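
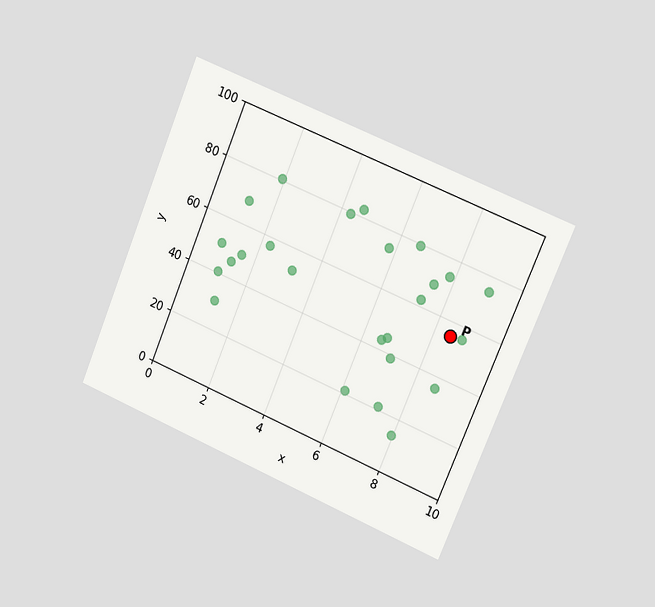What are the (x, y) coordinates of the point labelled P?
The chart is tilted about 22° clockwise and viewed slightly from the right. Following the gridlines from P to each axis, P sits at (8.5, 55).

(8.5, 55)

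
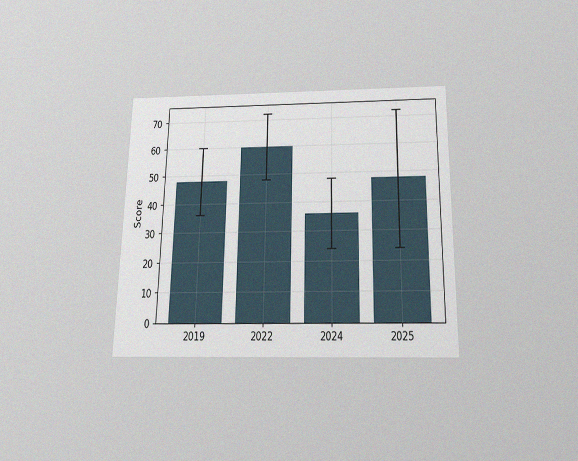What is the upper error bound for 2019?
The chart is viewed slightly from below, with some photo noise. The 2019 bar's upper whisker reaches 60.

60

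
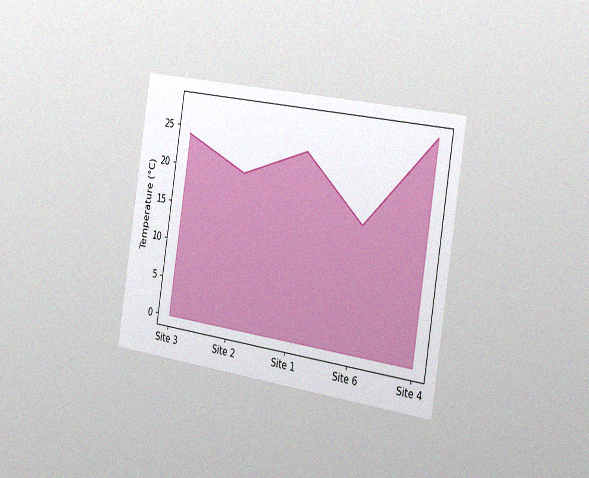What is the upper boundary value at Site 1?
24°C

The chart is tilted about 9° clockwise and viewed slightly from the right, with some photo noise. At Site 1 the upper boundary is at 24°C.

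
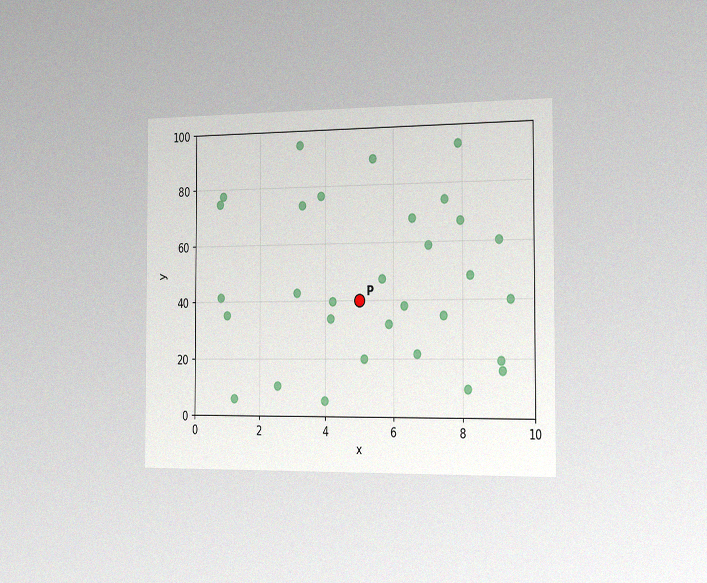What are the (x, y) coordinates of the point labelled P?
The chart is viewed slightly from the right, with some photo noise. Following the gridlines from P to each axis, P sits at (5, 40).

(5, 40)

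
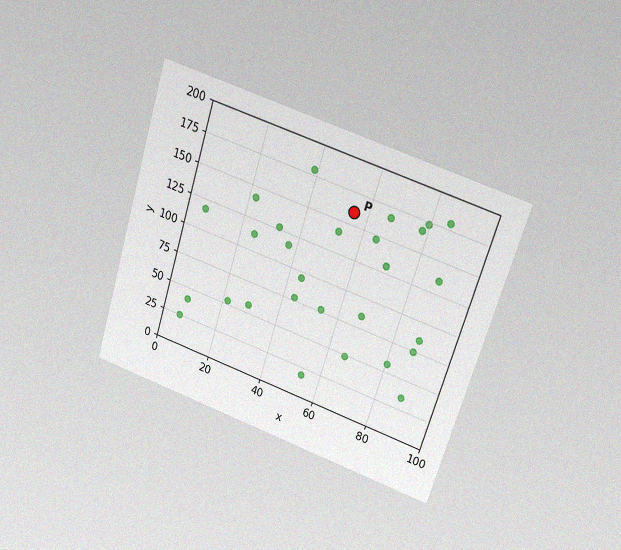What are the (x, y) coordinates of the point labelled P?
The chart is tilted about 17° clockwise and viewed at a slight angle, with some photo noise. Following the gridlines from P to each axis, P sits at (55, 160).

(55, 160)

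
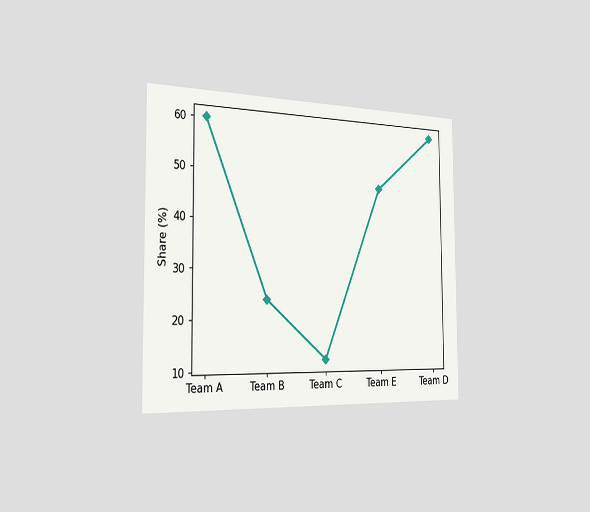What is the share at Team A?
The chart is viewed slightly from the left. At Team A, the line is at 60%.

60%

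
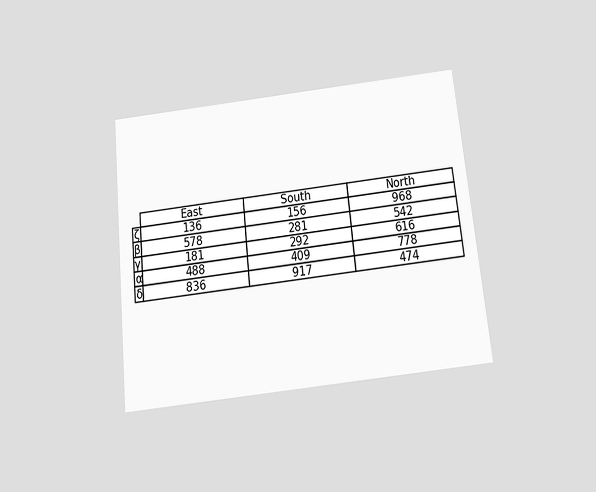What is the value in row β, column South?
The chart is tilted about 6° counter-clockwise and viewed slightly from below. The (β, South) cell reads 281.

281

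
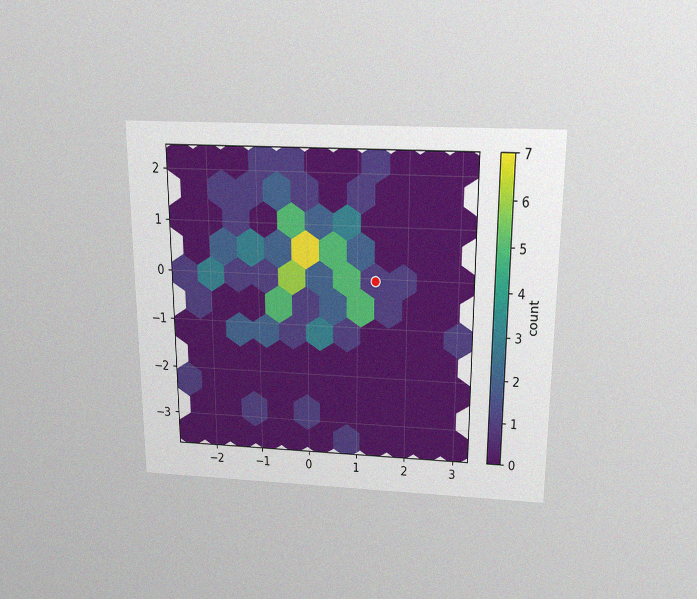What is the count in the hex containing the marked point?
The chart is viewed slightly from above, with some photo noise. The marked hex reads 1 on the colorbar.

1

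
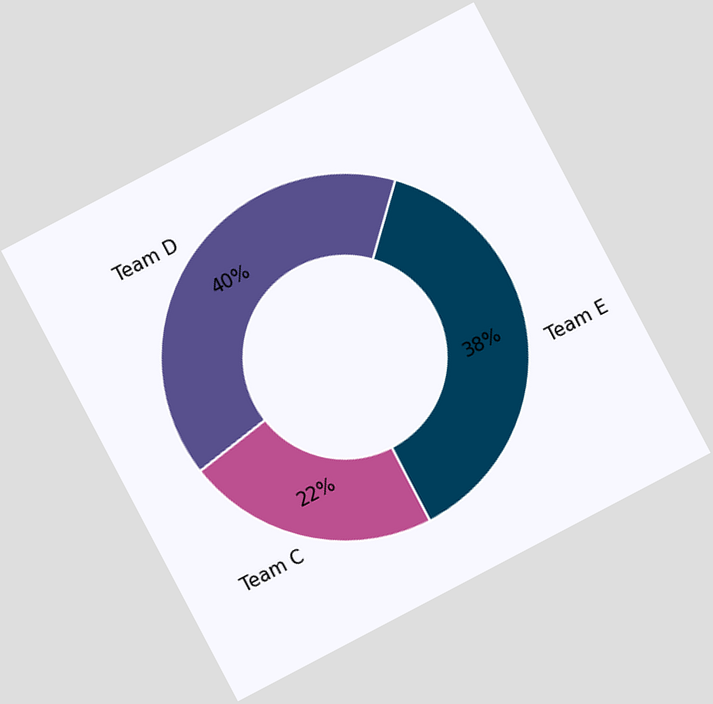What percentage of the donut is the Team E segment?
The chart is tilted about 28° counter-clockwise. The Team E segment takes up 38% of the ring.

38%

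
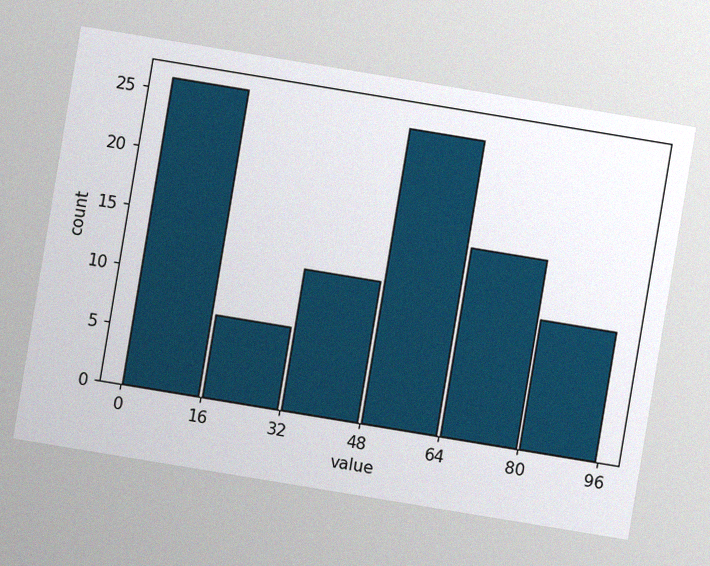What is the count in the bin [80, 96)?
11

The chart is tilted about 9° clockwise, with some photo noise. The [80, 96) bin has height 11.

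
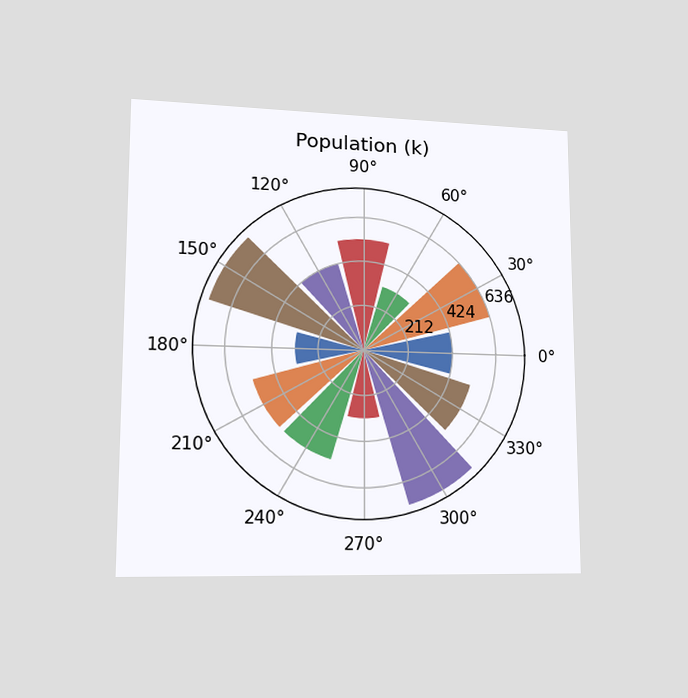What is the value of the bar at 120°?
The chart is viewed at a slight angle. The bar at 120° reaches 424k on the radial axis.

424k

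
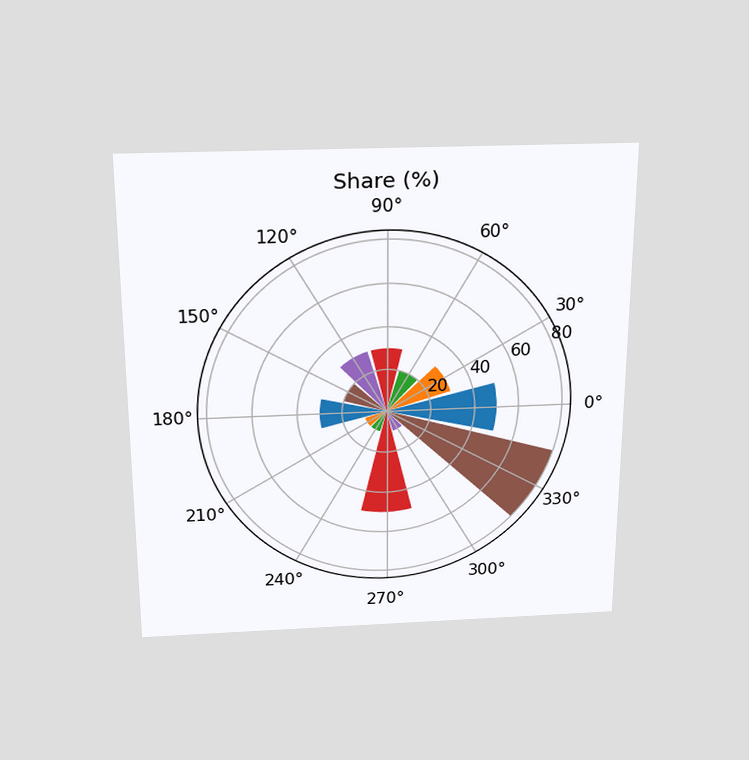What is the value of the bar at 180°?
The chart is viewed slightly from above. The bar at 180° reaches 30% on the radial axis.

30%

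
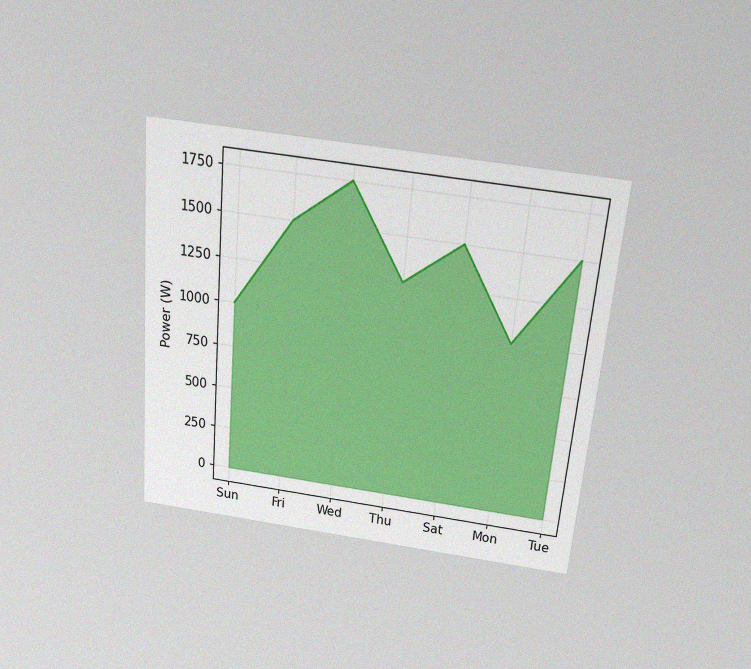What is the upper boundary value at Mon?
1000W

The chart is tilted about 5° clockwise and viewed slightly from above, with some photo noise. At Mon the upper boundary is at 1000W.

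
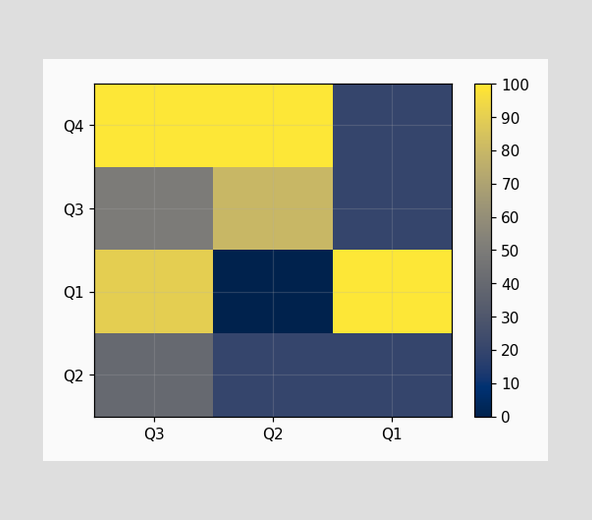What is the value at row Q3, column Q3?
Matching cell (Q3, Q3) against the colorbar gives 50.

50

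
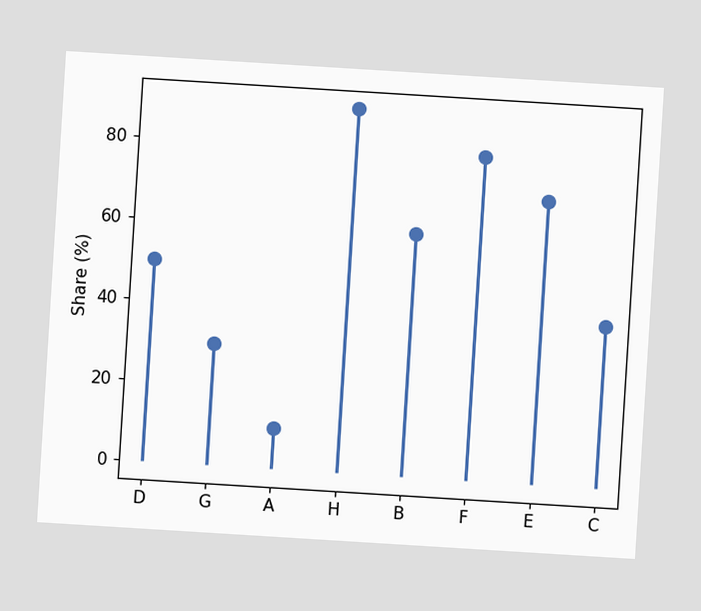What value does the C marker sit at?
40%

The chart is tilted about 4° clockwise. The C marker sits at 40%.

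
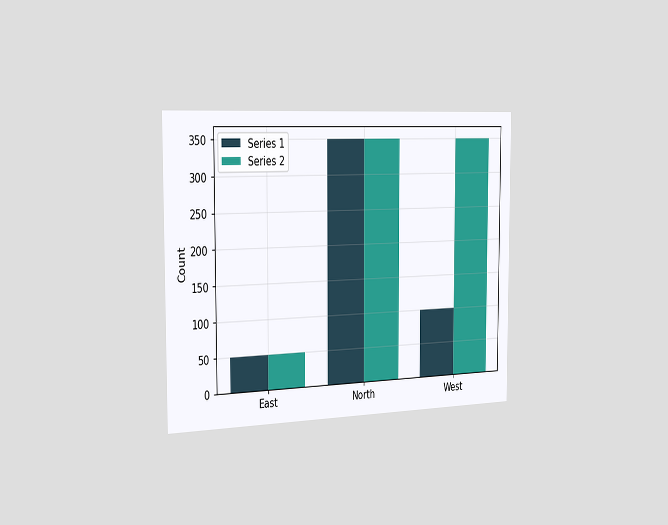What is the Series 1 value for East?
50

The chart is viewed slightly from the left. The Series 1 bar at East reaches 50 on the y-axis.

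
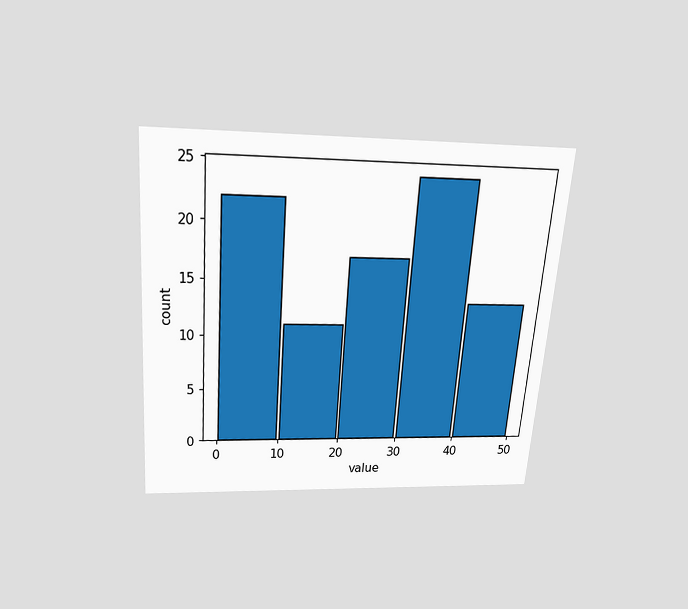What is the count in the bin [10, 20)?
11

The chart is tilted about 4° clockwise and viewed slightly from above. The [10, 20) bin has height 11.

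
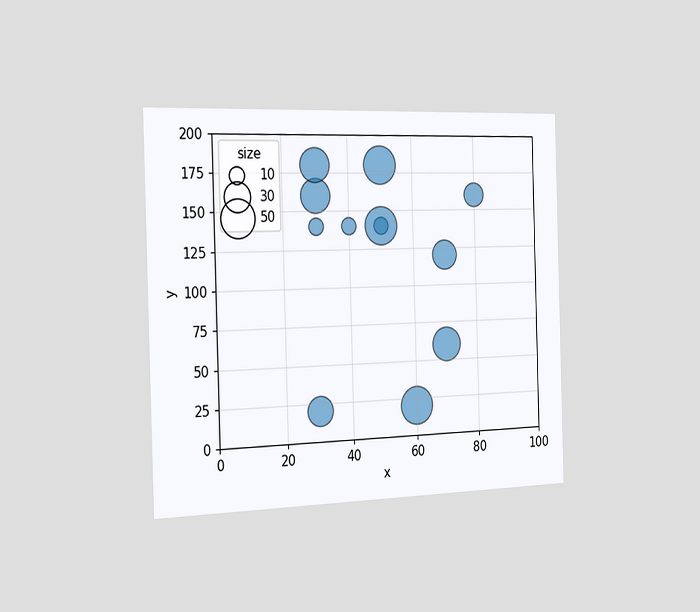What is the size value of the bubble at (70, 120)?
The chart is viewed slightly from the left. Matching the bubble at (70, 120) against the size legend gives 30.

30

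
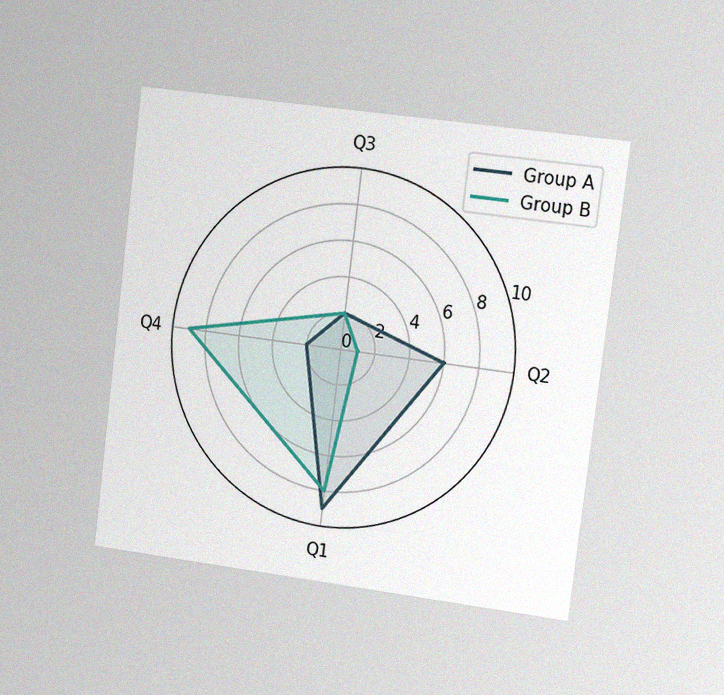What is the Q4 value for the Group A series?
2

The chart is tilted about 7° clockwise and viewed slightly from the right, with some photo noise. On the Q4 axis, Group A reaches 2.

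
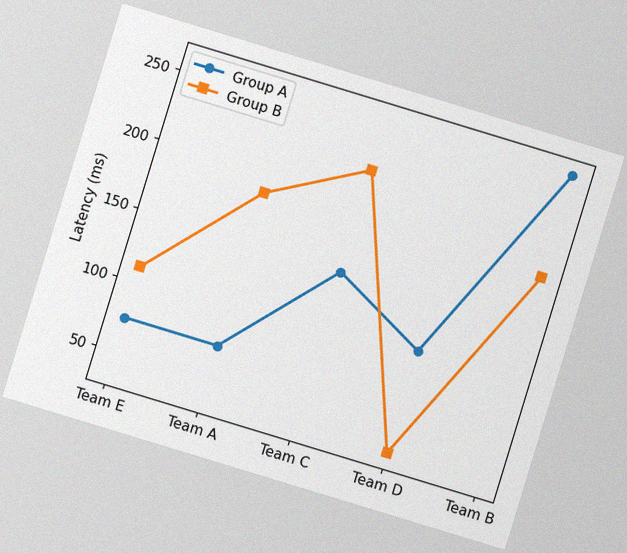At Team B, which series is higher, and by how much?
The chart is tilted about 17° clockwise, with some photo noise. At Team B, Group A sits above the other line by 74ms.

Group A, by 74ms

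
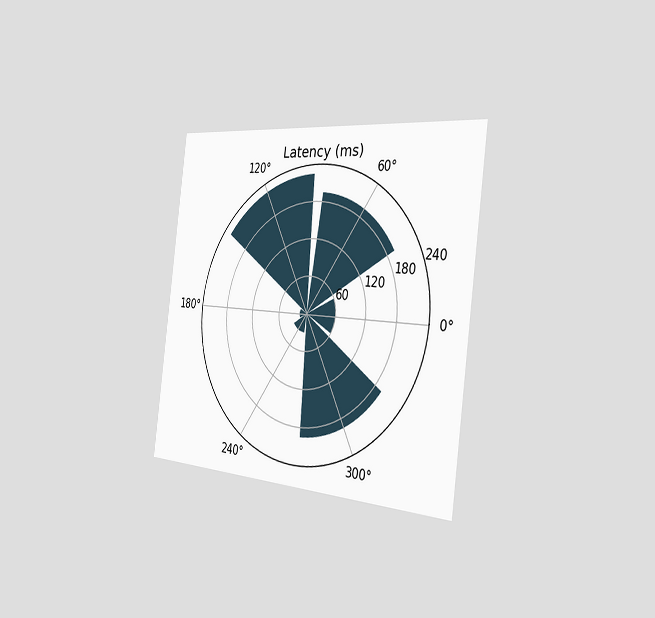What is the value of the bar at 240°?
30ms

The chart is tilted about 7° clockwise and viewed slightly from the right. The bar at 240° reaches 30ms on the radial axis.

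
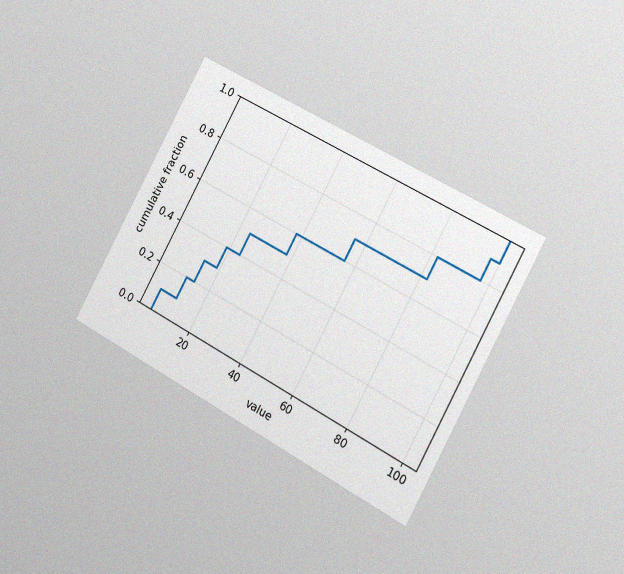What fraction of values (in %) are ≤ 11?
The chart is tilted about 28° clockwise and viewed slightly from the right, with some photo noise. At x=11 the ECDF step is at 20%.

20%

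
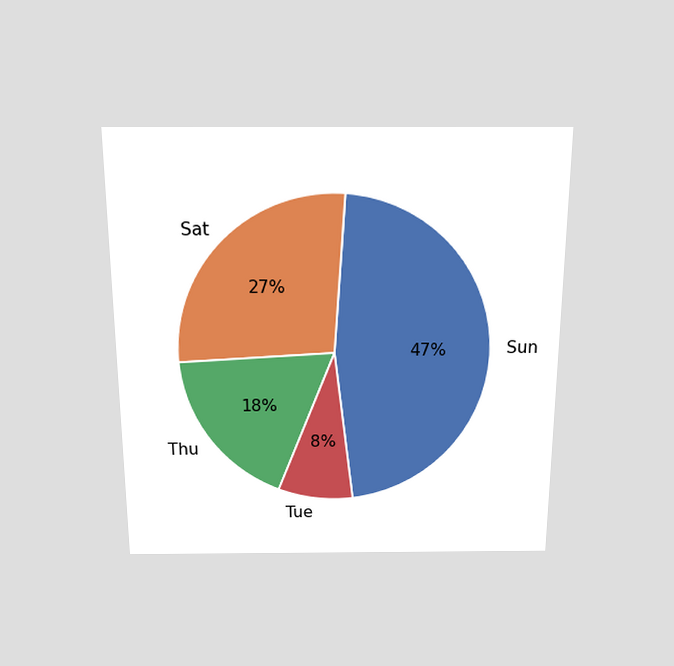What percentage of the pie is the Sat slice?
27%

The chart is viewed slightly from above. The Sat slice takes up 27% of the pie.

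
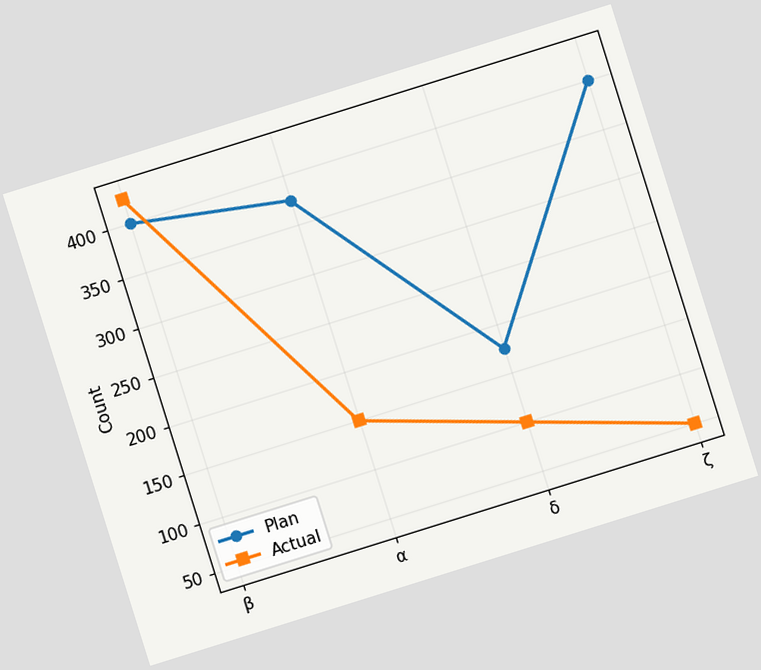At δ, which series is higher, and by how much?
Plan, by 75

The chart is tilted about 17° counter-clockwise. At δ, Plan sits above the other line by 75.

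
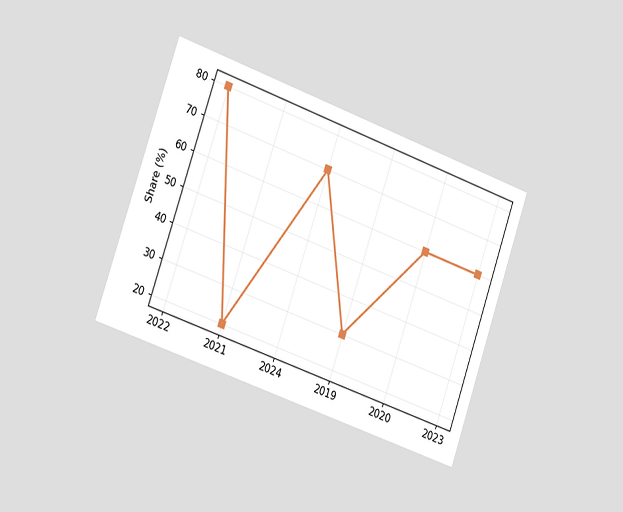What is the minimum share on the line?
The chart is tilted about 19° clockwise and viewed slightly from the left. The lowest point is at 2021, and reading across to the y-axis gives 20%.

20%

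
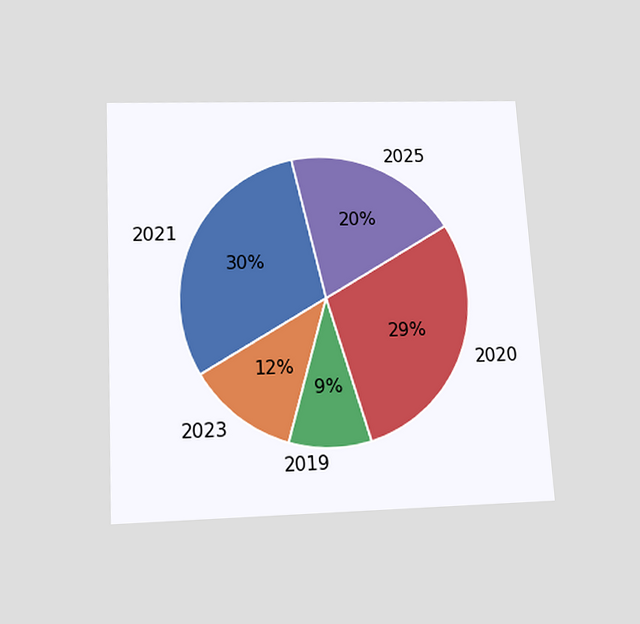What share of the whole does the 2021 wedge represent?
The chart is tilted about 3° counter-clockwise and viewed slightly from below. The 2021 slice takes up 30% of the pie.

30%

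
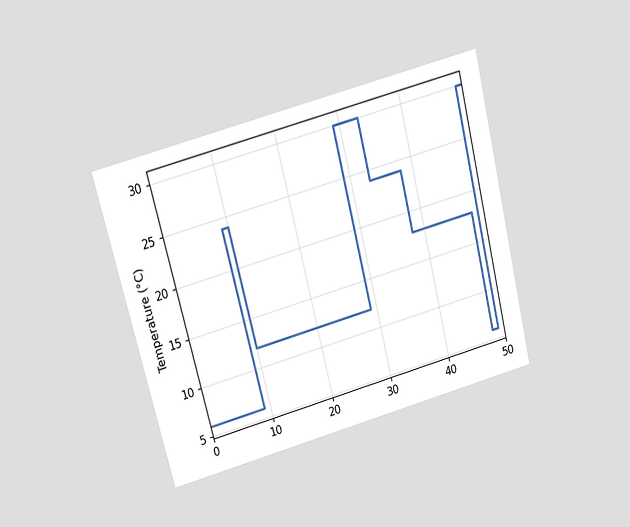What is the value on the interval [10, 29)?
The chart is tilted about 14° counter-clockwise and viewed slightly from above. On [10, 29) the step sits at 12°C.

12°C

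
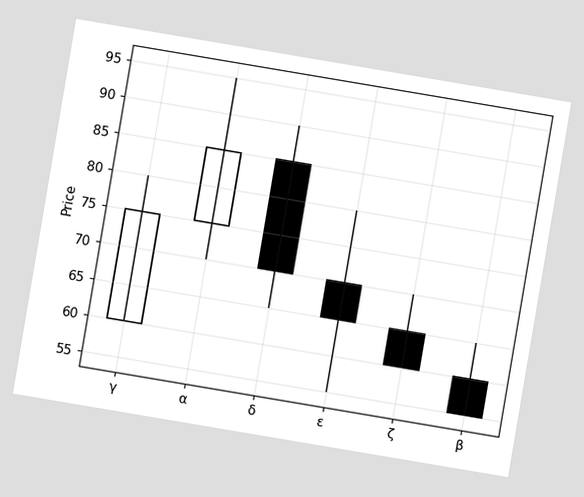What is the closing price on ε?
The chart is tilted about 10° clockwise. The ε candle closes at 65.

65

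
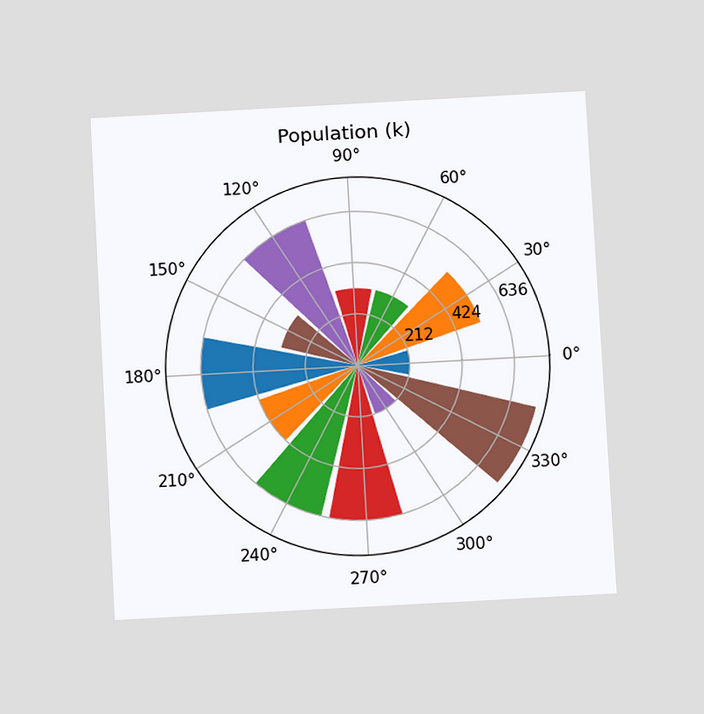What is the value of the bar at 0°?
The chart is tilted about 3° counter-clockwise and viewed at a slight angle. The bar at 0° reaches 212k on the radial axis.

212k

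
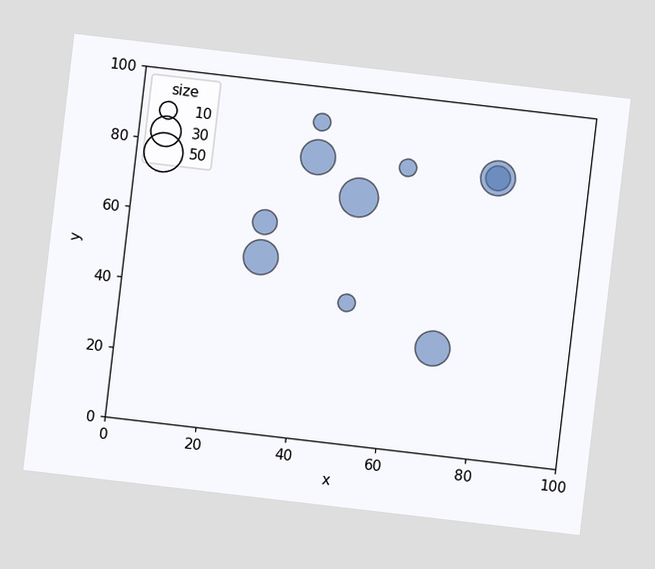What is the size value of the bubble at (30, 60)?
The chart is tilted about 7° clockwise. Matching the bubble at (30, 60) against the size legend gives 20.

20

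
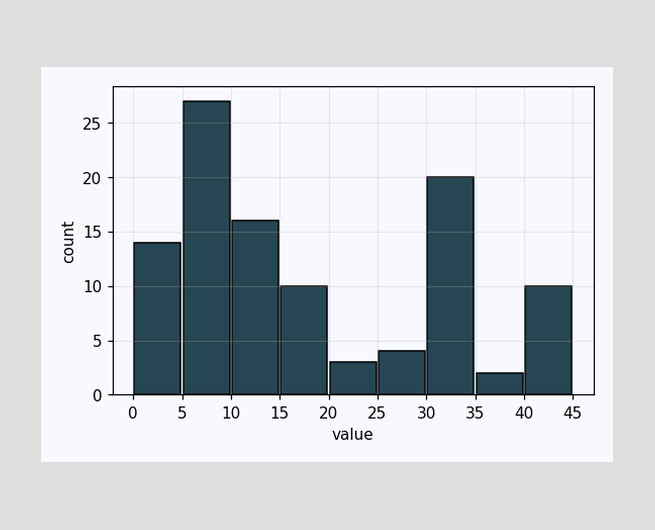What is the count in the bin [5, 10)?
27

The [5, 10) bin has height 27.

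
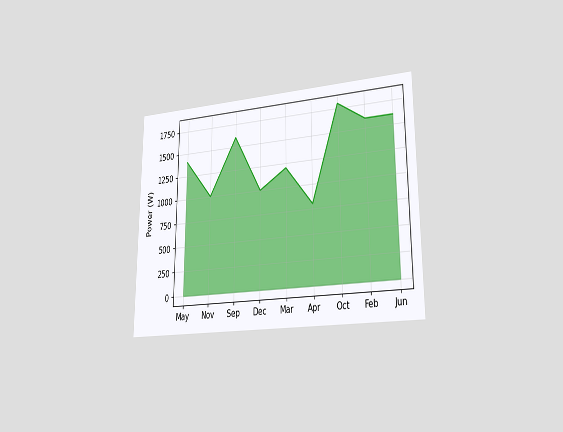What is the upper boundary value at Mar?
1200W

The chart is viewed slightly from the right. At Mar the upper boundary is at 1200W.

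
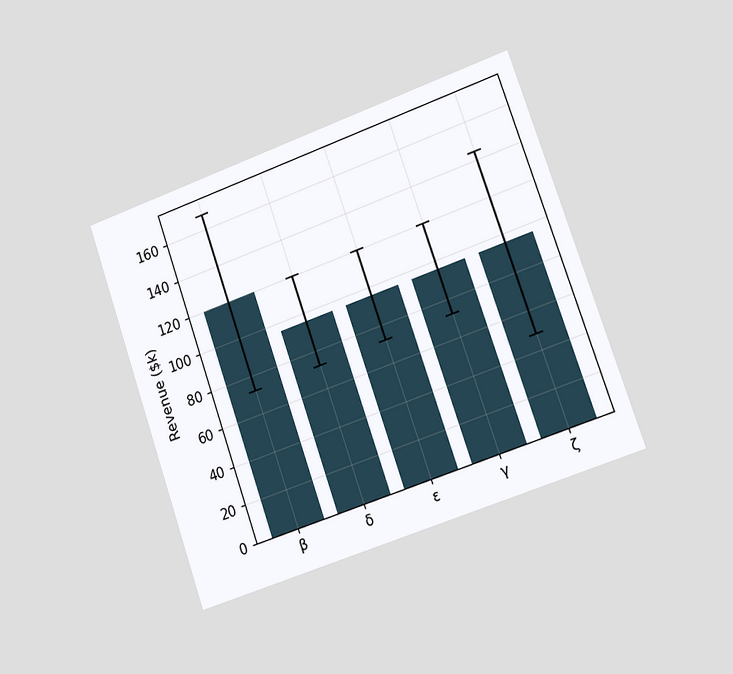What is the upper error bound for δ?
The chart is tilted about 19° counter-clockwise and viewed slightly from the right. The δ bar's upper whisker reaches $120k.

$120k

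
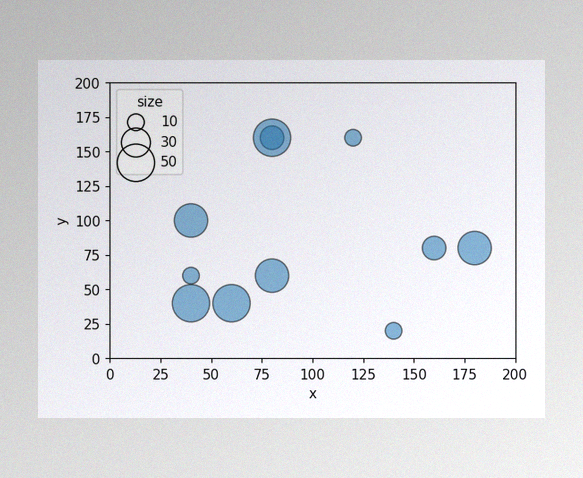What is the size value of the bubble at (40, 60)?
The image has some photo noise and uneven lighting. Matching the bubble at (40, 60) against the size legend gives 10.

10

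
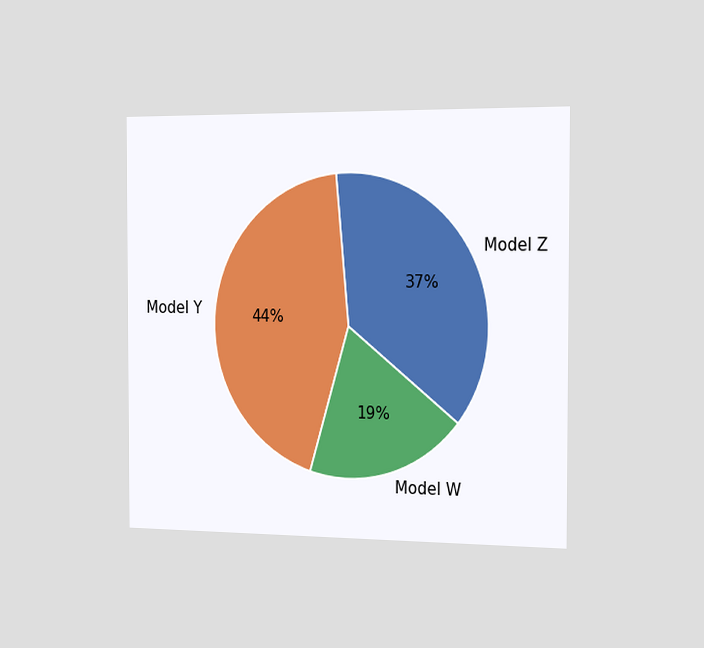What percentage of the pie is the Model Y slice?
The chart is viewed slightly from the right. The Model Y slice takes up 44% of the pie.

44%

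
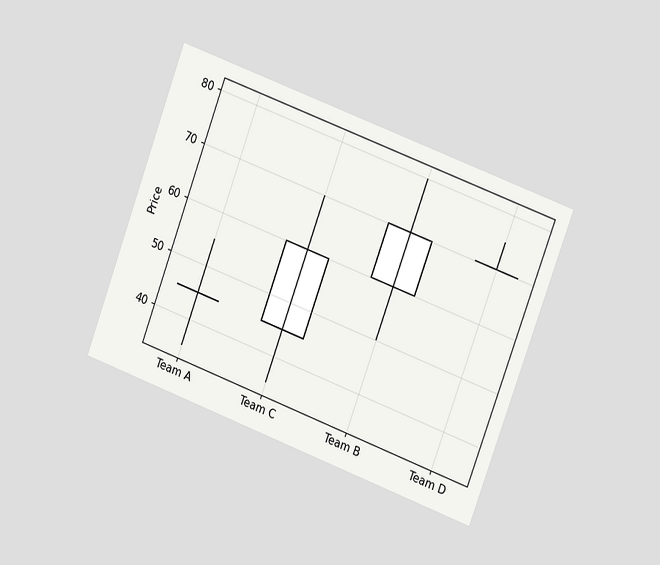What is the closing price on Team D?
The chart is tilted about 20° clockwise and viewed at a slight angle. The Team D candle closes at 70.

70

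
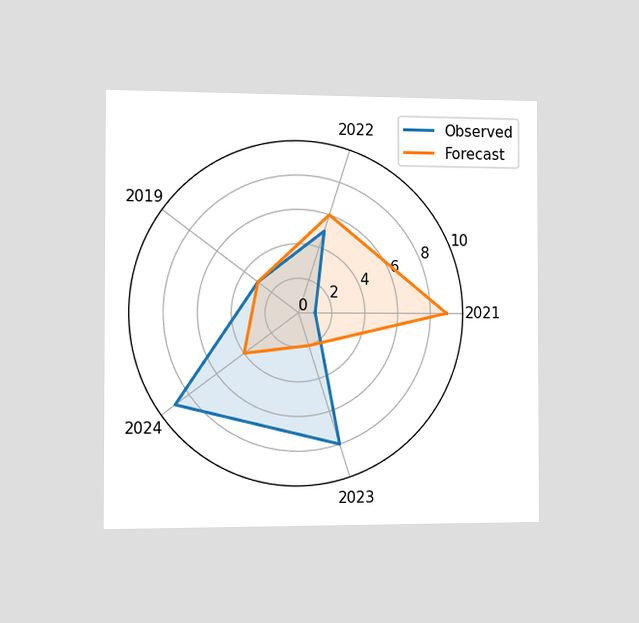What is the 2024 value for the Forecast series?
4

The chart is viewed slightly from the left. On the 2024 axis, Forecast reaches 4.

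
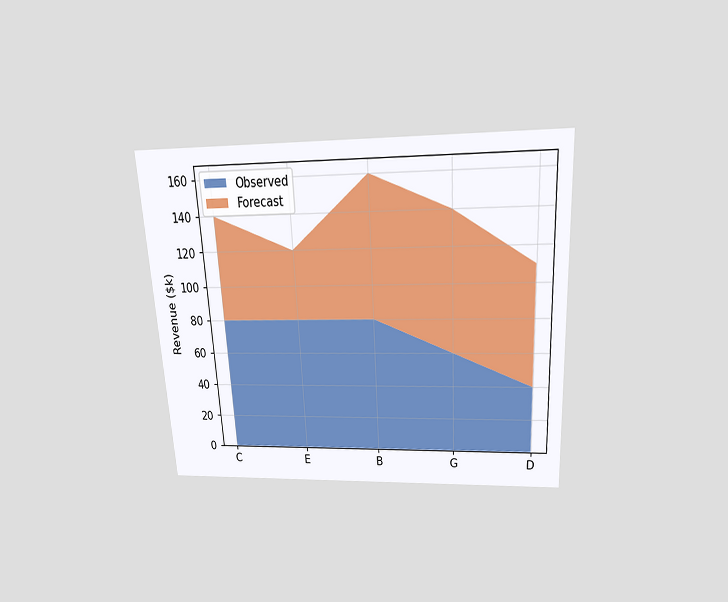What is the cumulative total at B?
$160k

The chart is tilted about 3° counter-clockwise and viewed slightly from above. The stacked total at B reaches $160k.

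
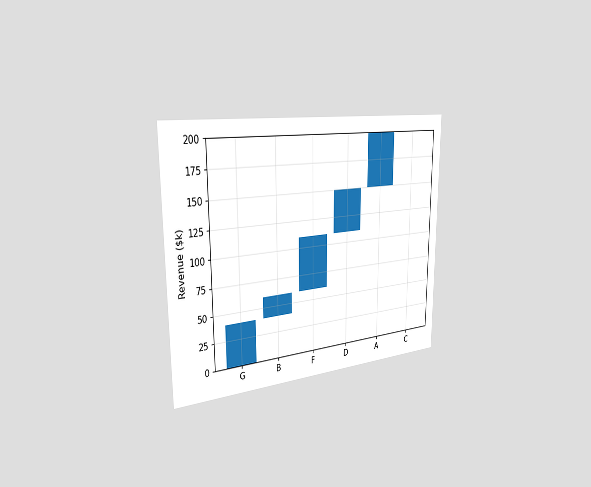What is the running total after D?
The chart is viewed slightly from the left. After D the running total reaches $150k.

$150k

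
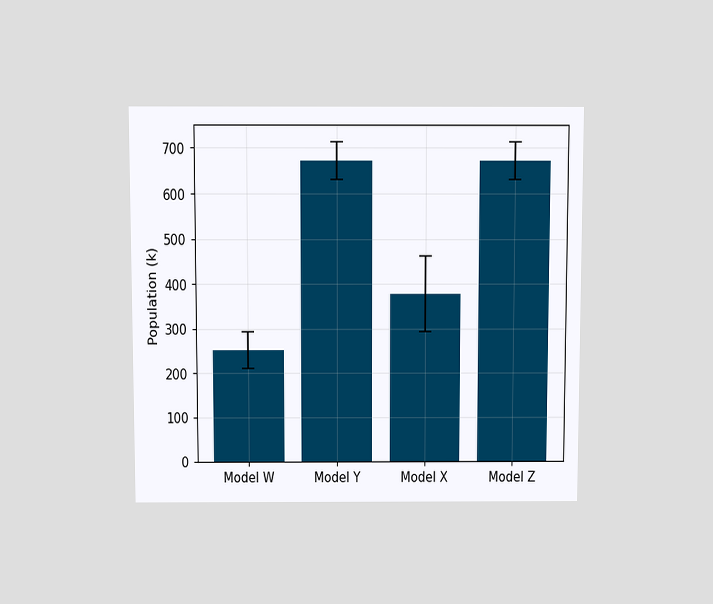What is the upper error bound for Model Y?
714k

The chart is viewed slightly from above. The Model Y bar's upper whisker reaches 714k.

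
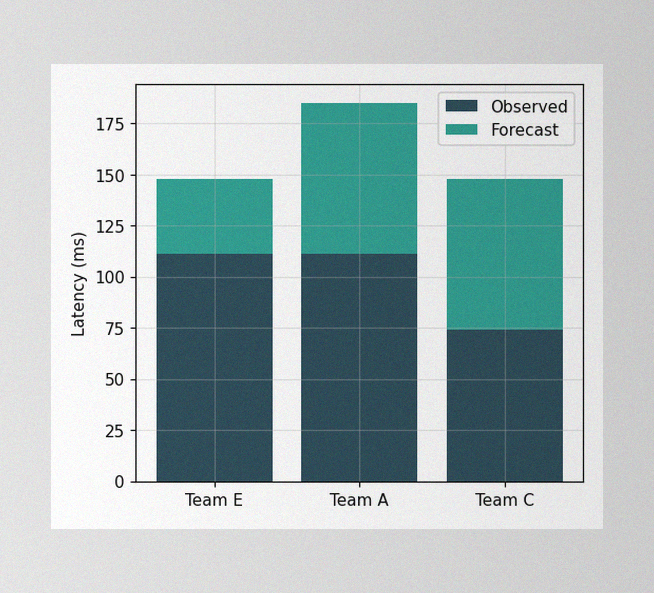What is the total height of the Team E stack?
The image has some photo noise and uneven lighting. The Team E stack's top reaches 148ms on the y-axis.

148ms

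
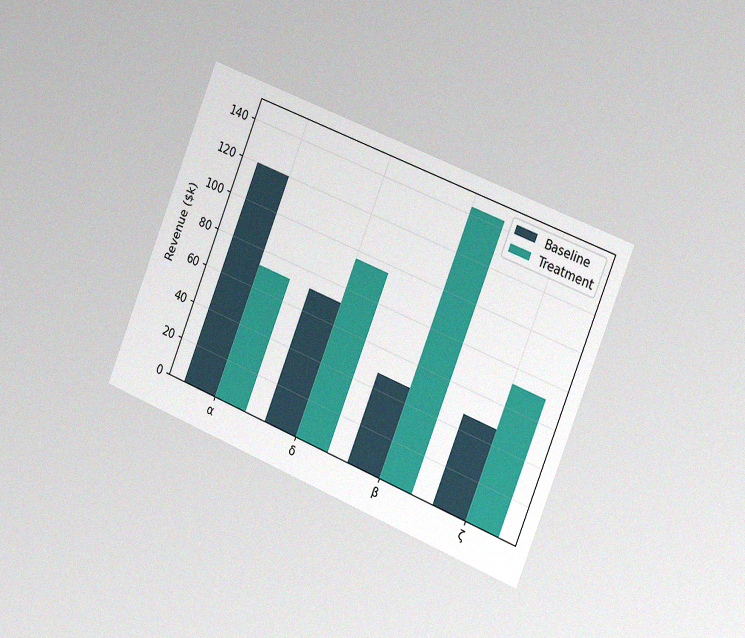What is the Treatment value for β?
$144k

The chart is tilted about 22° clockwise and viewed slightly from the right, with some photo noise. The Treatment bar at β reaches $144k on the y-axis.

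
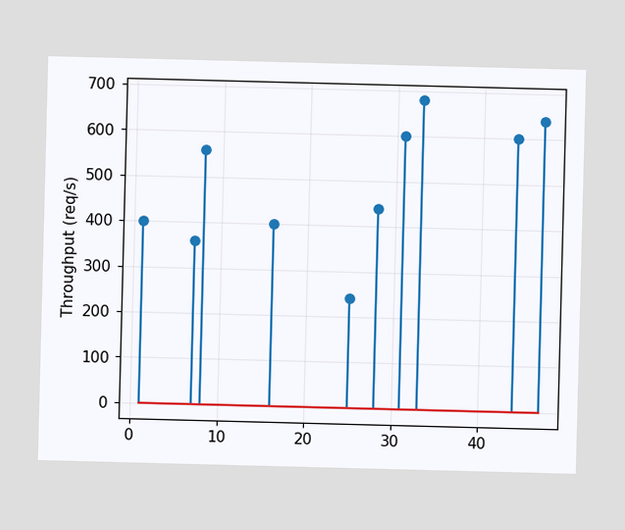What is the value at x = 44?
600req/s

The stem at x=44 reaches 600req/s.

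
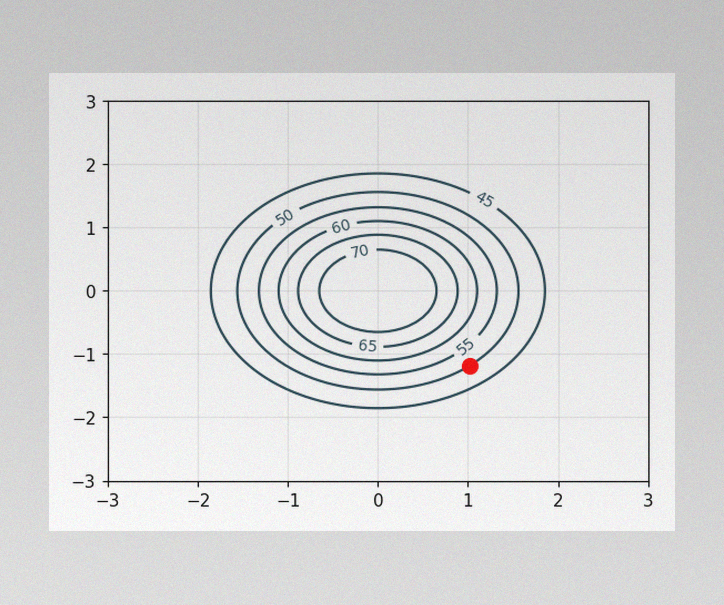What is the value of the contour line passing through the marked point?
50

The image has some photo noise and uneven lighting. The marked point sits on the contour labelled 50.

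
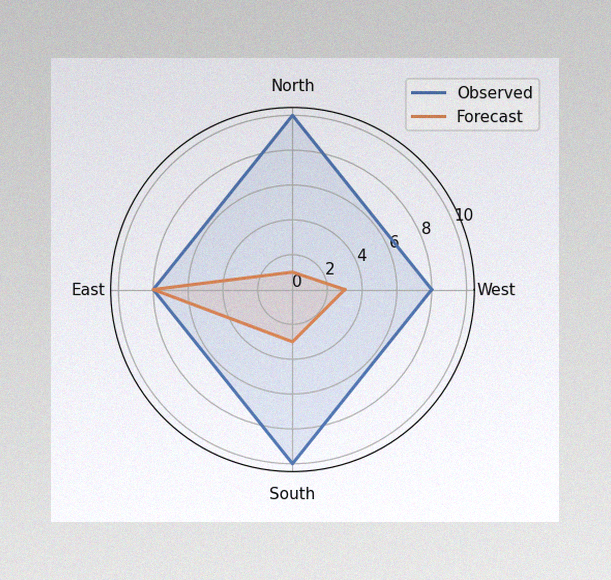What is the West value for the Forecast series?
3

The image has some photo noise and uneven lighting. On the West axis, Forecast reaches 3.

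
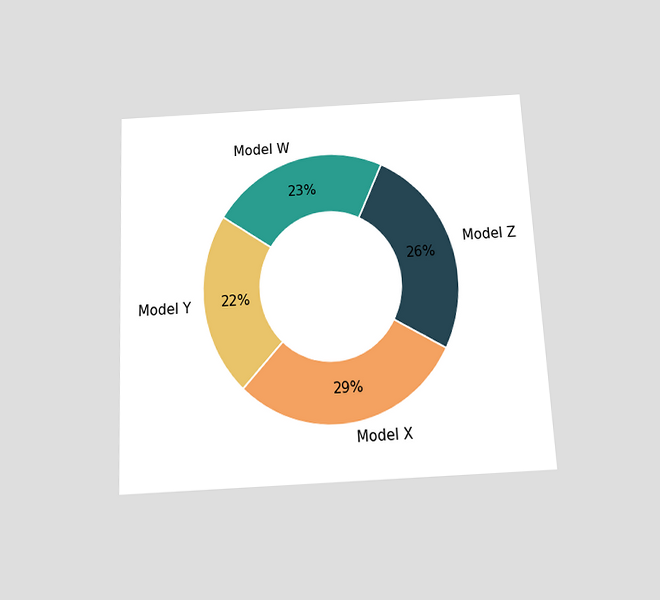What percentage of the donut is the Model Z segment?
The chart is tilted about 3° counter-clockwise and viewed slightly from below. The Model Z segment takes up 26% of the ring.

26%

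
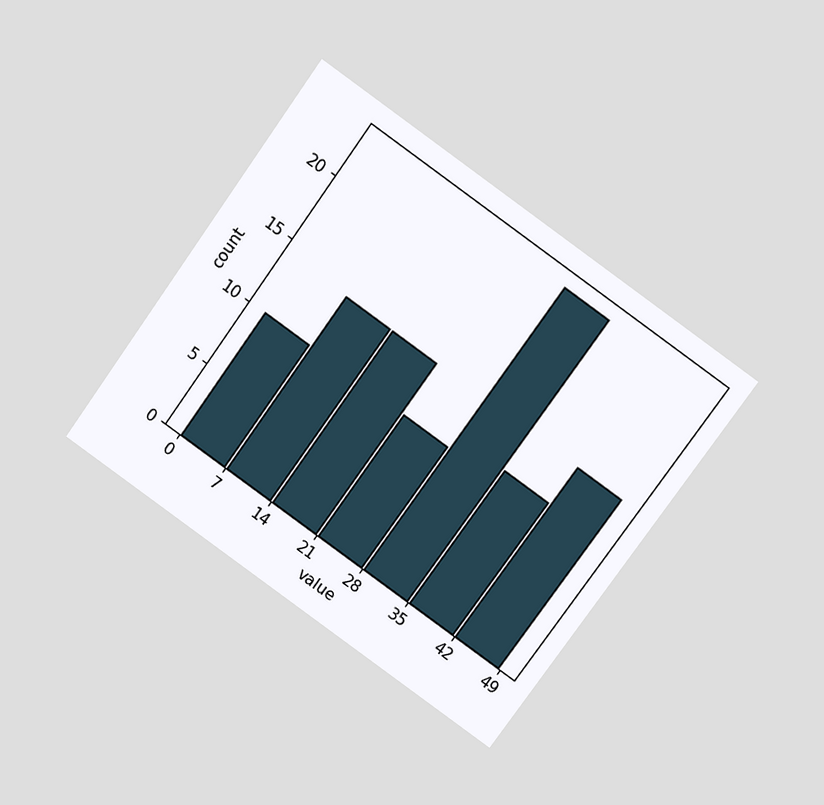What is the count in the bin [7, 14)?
14

The chart is tilted about 36° clockwise and viewed at a slight angle. The [7, 14) bin has height 14.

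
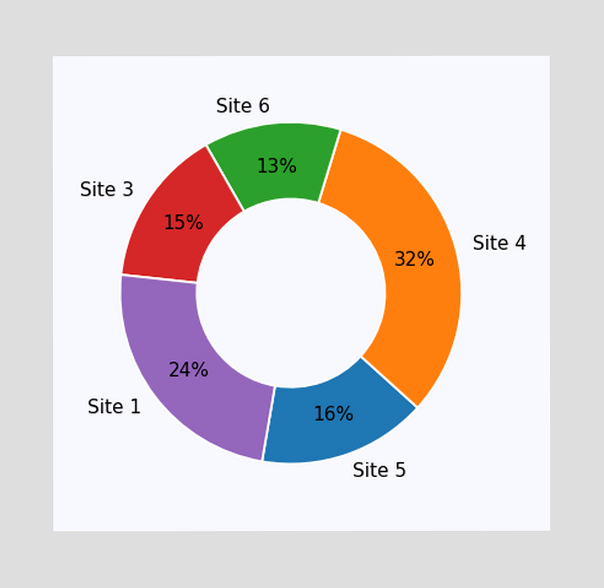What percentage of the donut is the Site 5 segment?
16%

The Site 5 segment takes up 16% of the ring.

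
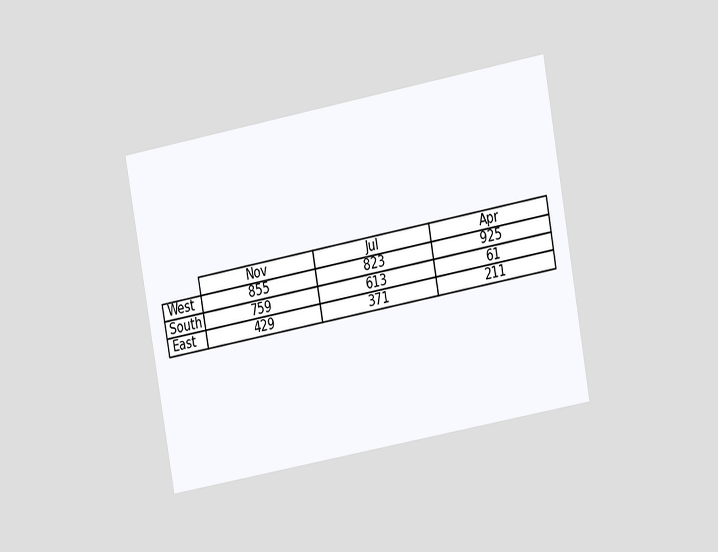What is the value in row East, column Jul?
The chart is tilted about 10° counter-clockwise and viewed at a slight angle. The (East, Jul) cell reads 371.

371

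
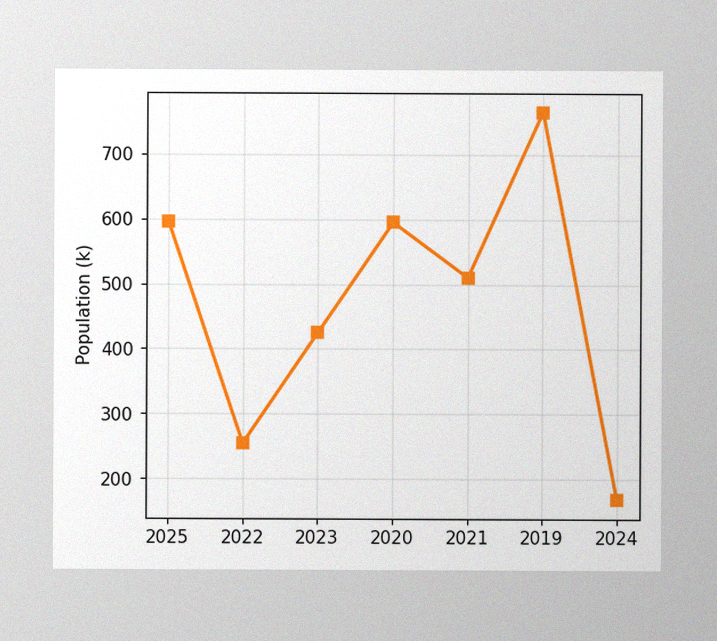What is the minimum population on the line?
170k

The image has some photo noise and uneven lighting. The lowest point is at 2024, and reading across to the y-axis gives 170k.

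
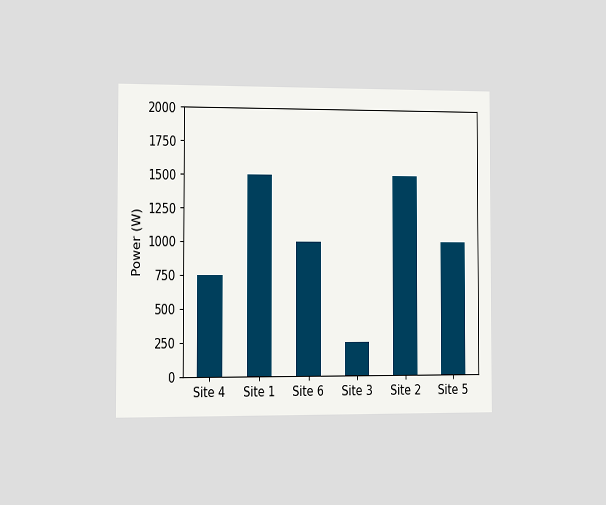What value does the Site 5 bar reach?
The chart is viewed slightly from the left. Reading along the chart's y-axis, the Site 5 bar reaches 1000W.

1000W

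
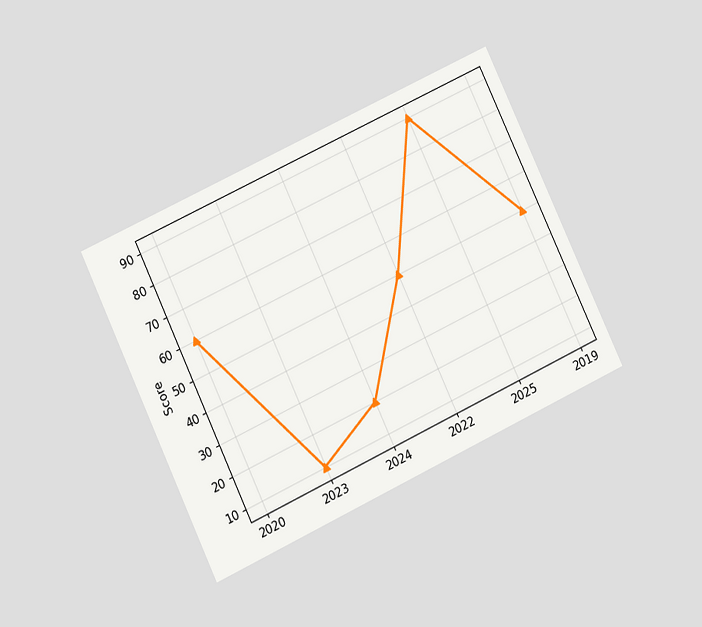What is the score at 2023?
10

The chart is tilted about 25° counter-clockwise and viewed at a slight angle. At 2023, the line is at 10.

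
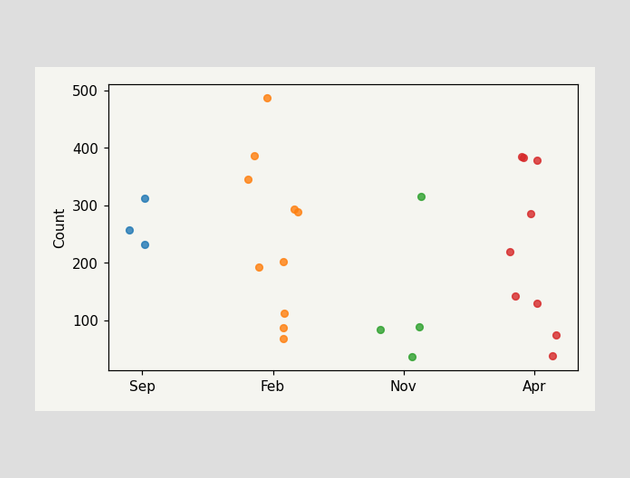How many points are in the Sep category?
3

Counting the markers in the Sep column gives 3.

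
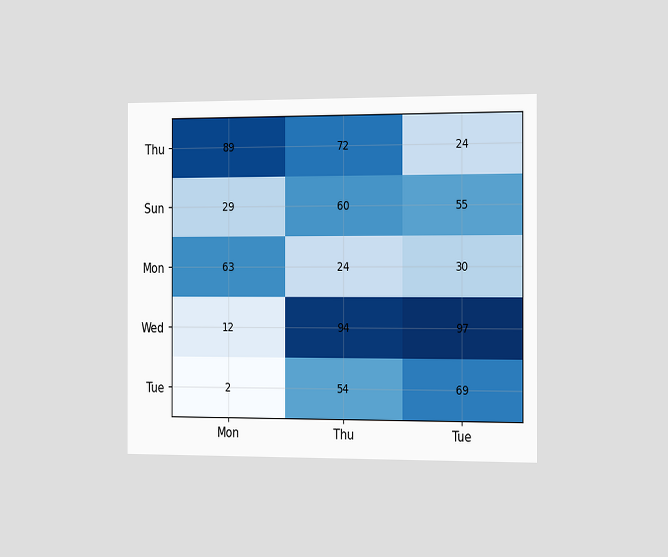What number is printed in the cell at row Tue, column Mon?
2

The chart is viewed slightly from the right. The (Tue, Mon) cell reads 2.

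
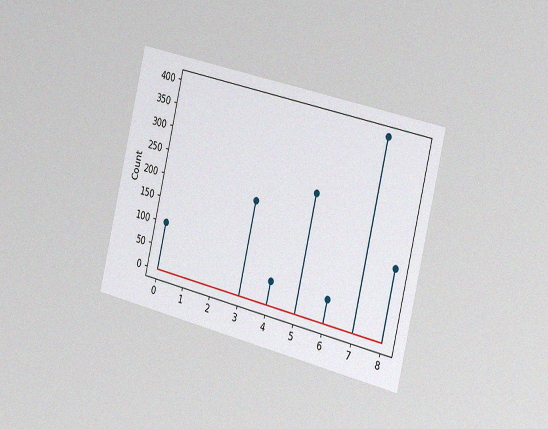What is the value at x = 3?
200

The chart is tilted about 14° clockwise and viewed slightly from the right, with some photo noise. The stem at x=3 reaches 200.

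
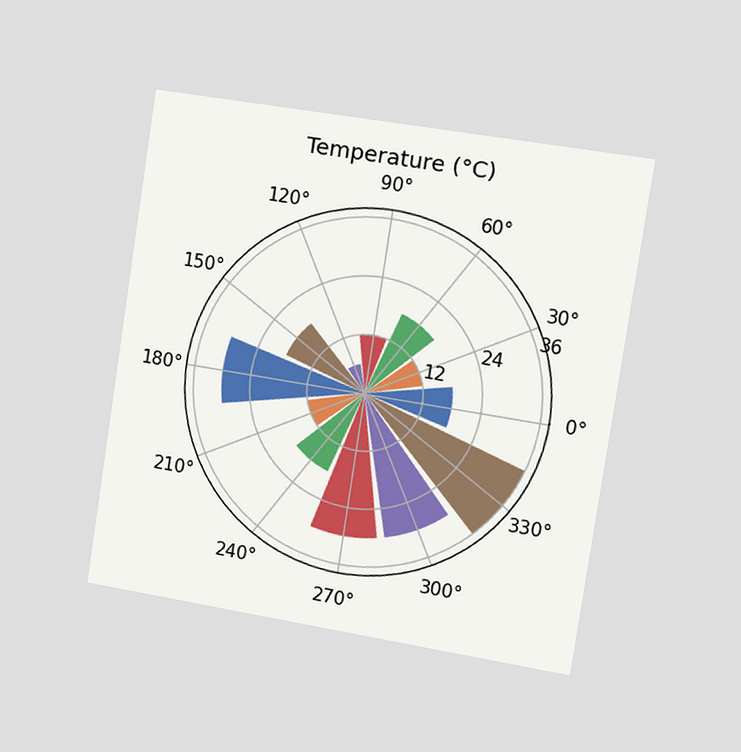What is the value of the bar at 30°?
The chart is tilted about 9° clockwise and viewed slightly from the right. The bar at 30° reaches 12°C on the radial axis.

12°C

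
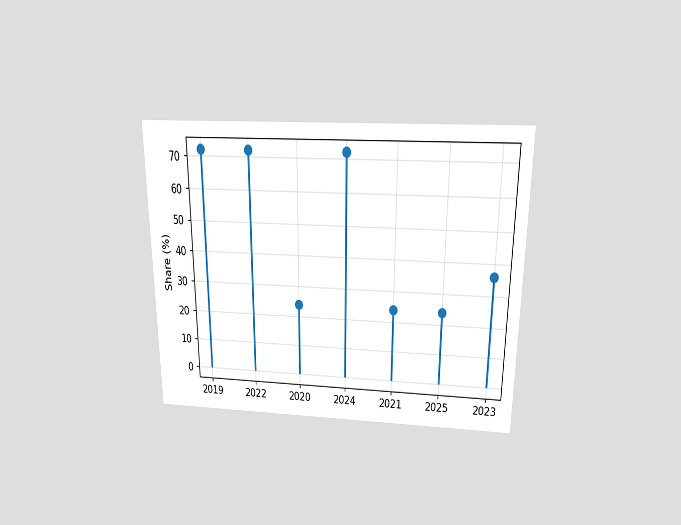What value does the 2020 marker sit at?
The chart is viewed slightly from above. The 2020 marker sits at 24%.

24%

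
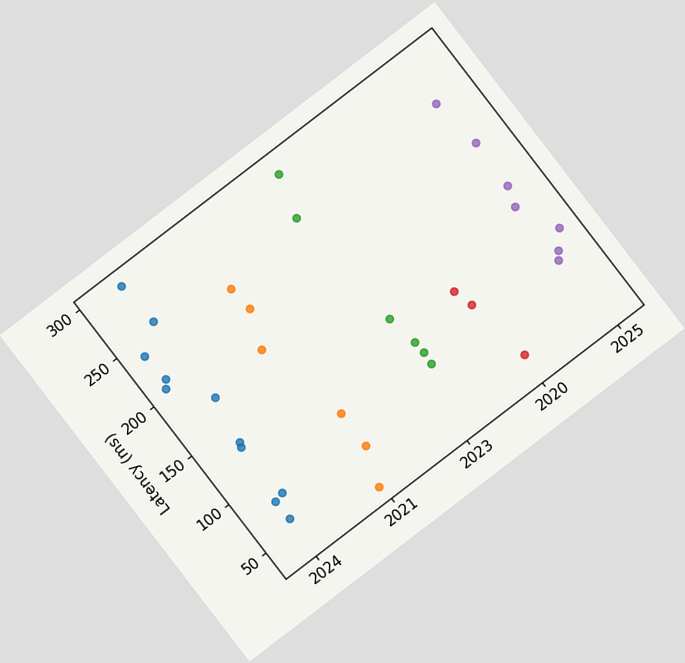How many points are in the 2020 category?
3

The chart is tilted about 37° counter-clockwise. Counting the markers in the 2020 column gives 3.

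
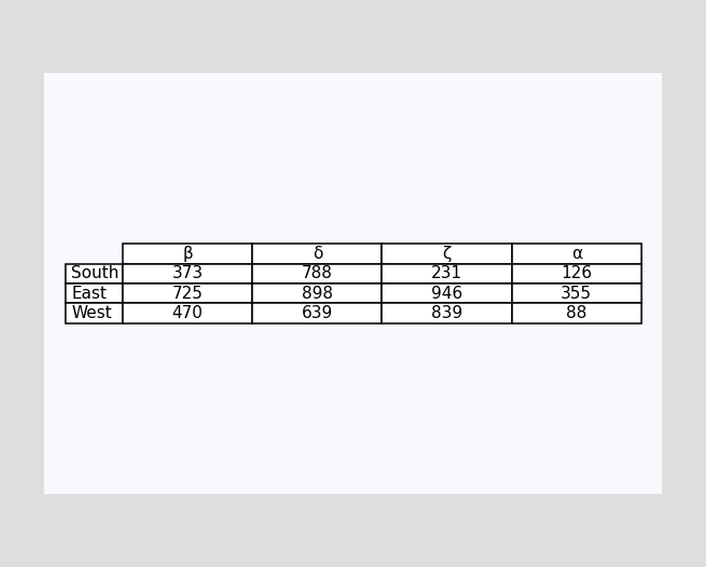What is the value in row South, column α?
126

The (South, α) cell reads 126.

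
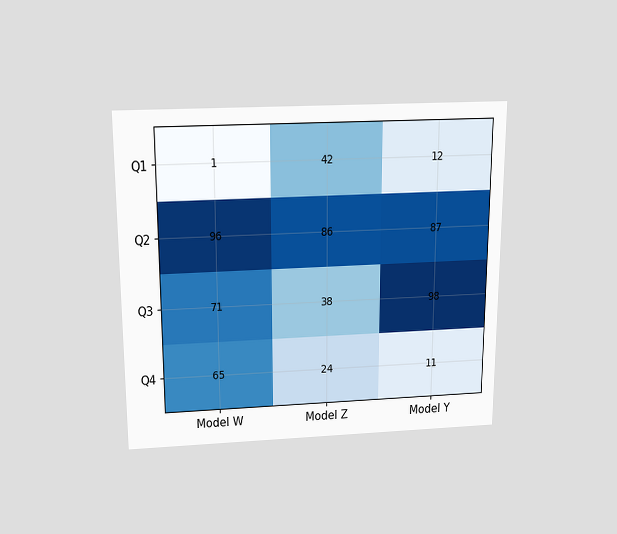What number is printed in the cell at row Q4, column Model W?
65

The chart is viewed slightly from above. The (Q4, Model W) cell reads 65.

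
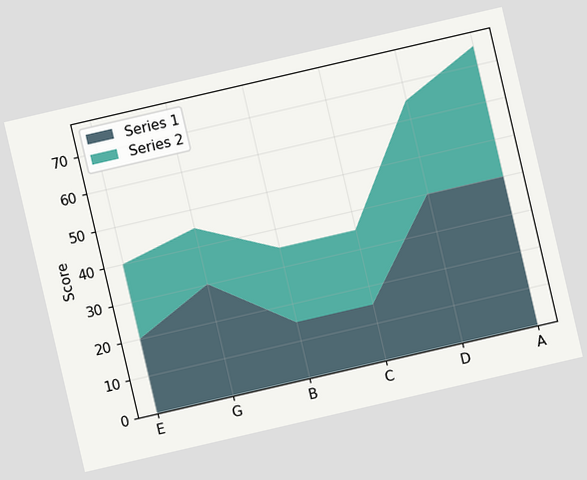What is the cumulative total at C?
The chart is tilted about 13° counter-clockwise. The stacked total at C reaches 35.

35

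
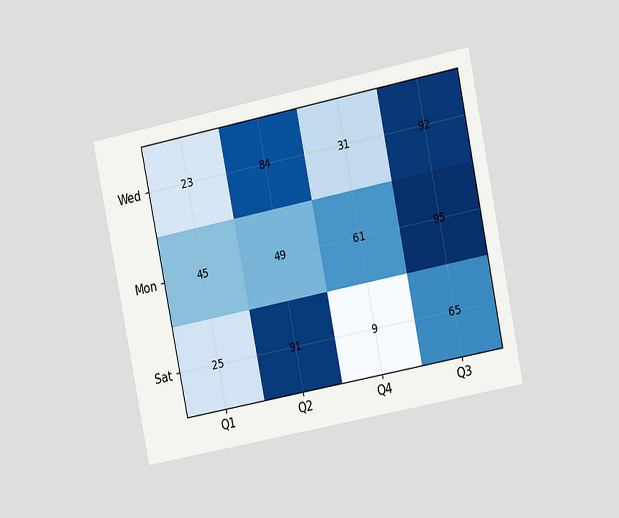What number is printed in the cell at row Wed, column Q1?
The chart is tilted about 11° counter-clockwise and viewed slightly from the right. The (Wed, Q1) cell reads 23.

23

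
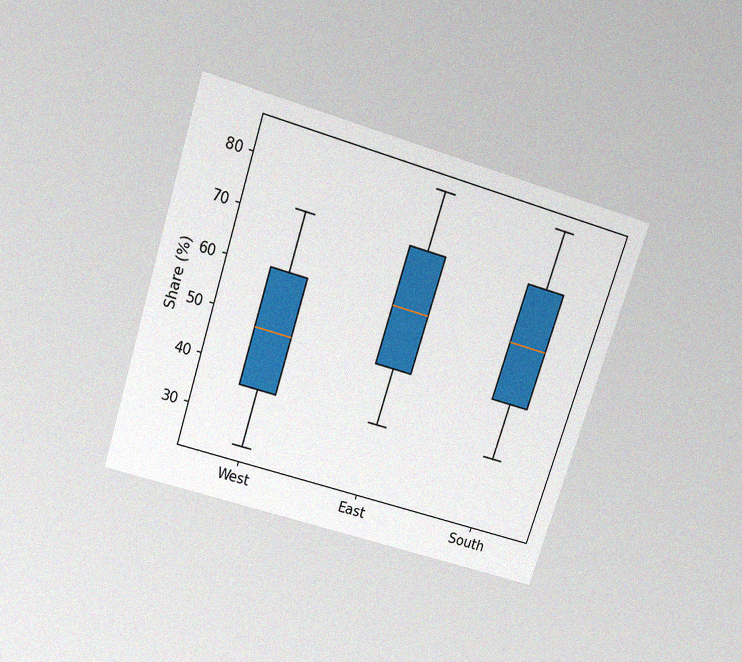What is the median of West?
The chart is tilted about 18° clockwise and viewed slightly from above, with some photo noise. The median line in the West box sits at 48%.

48%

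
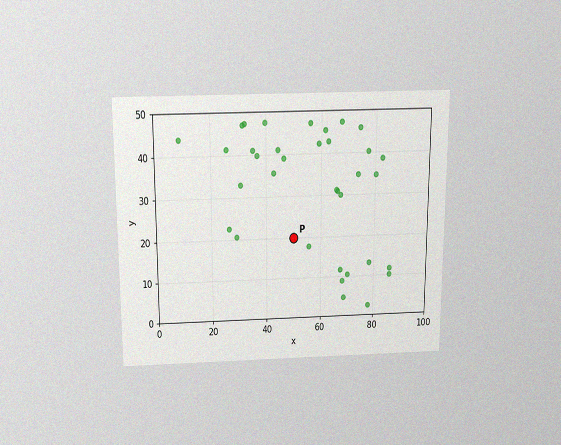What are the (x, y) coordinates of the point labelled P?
(50, 20)

The chart is viewed slightly from above, with some photo noise. Following the gridlines from P to each axis, P sits at (50, 20).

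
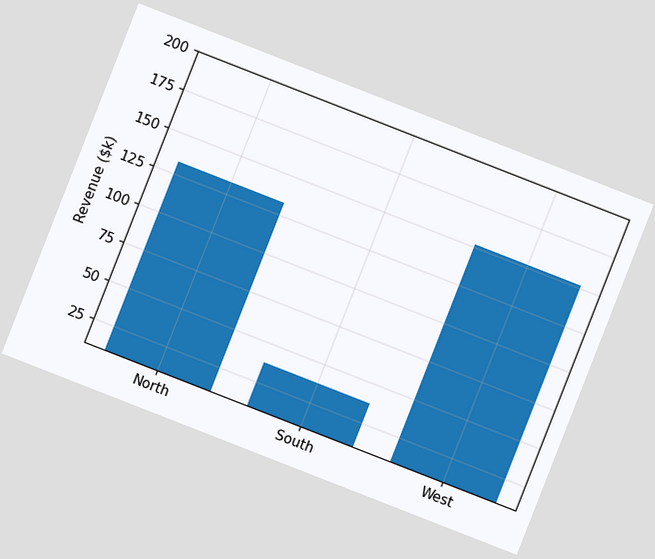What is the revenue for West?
The chart is tilted about 21° clockwise. Reading along the chart's y-axis, the West bar reaches $152k.

$152k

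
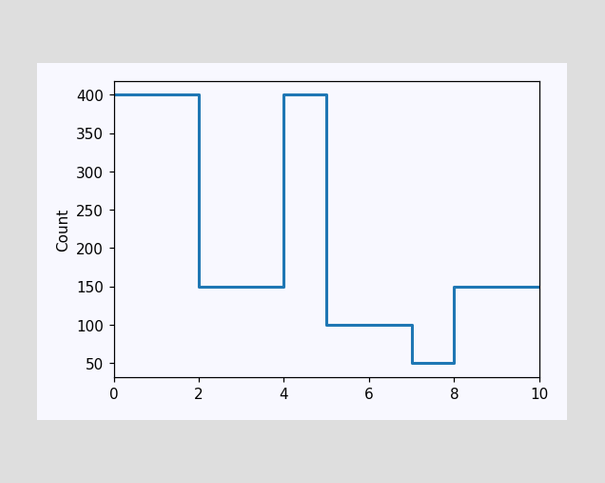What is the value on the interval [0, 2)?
On [0, 2) the step sits at 400.

400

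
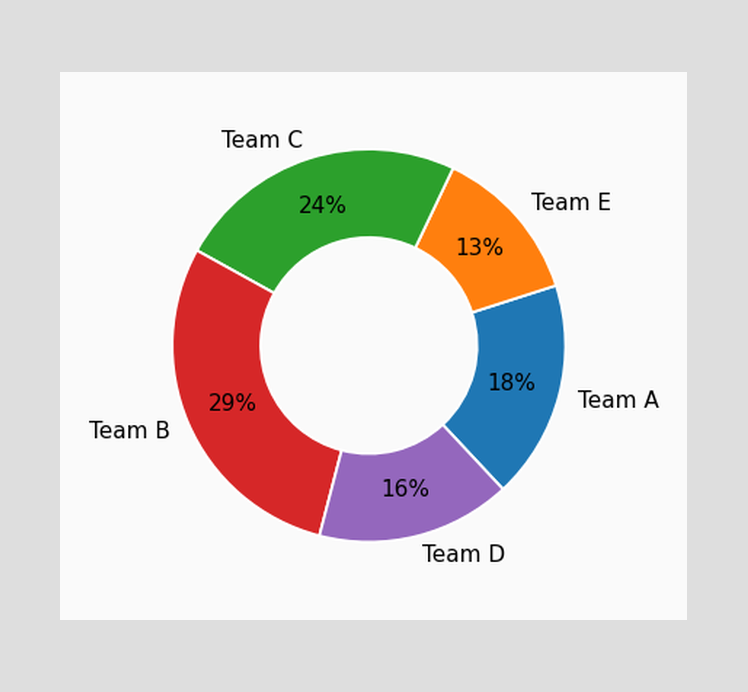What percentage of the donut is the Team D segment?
The Team D segment takes up 16% of the ring.

16%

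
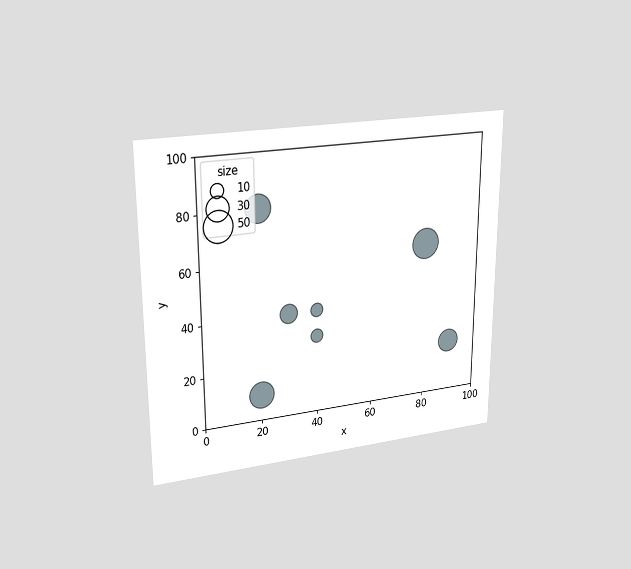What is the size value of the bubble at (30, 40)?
20

The chart is viewed at a slight angle. Matching the bubble at (30, 40) against the size legend gives 20.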